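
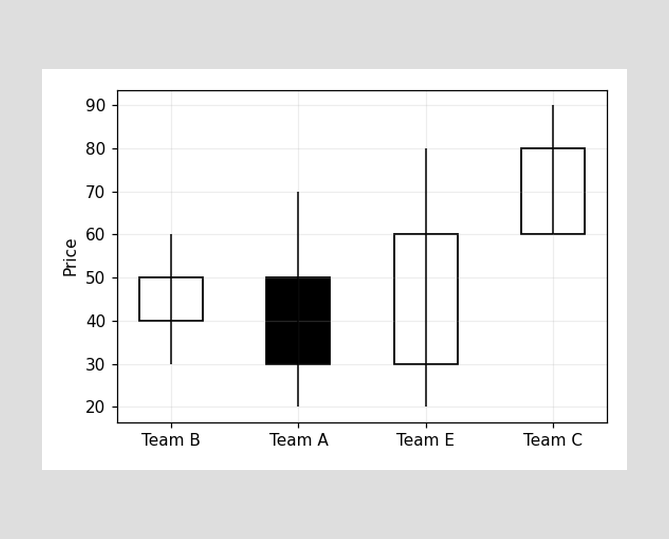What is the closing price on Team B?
50

The Team B candle closes at 50.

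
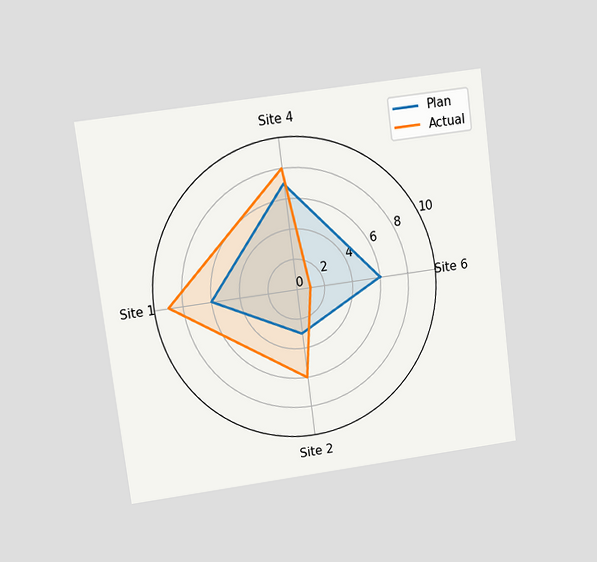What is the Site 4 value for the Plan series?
7

The chart is tilted about 7° counter-clockwise and viewed at a slight angle. On the Site 4 axis, Plan reaches 7.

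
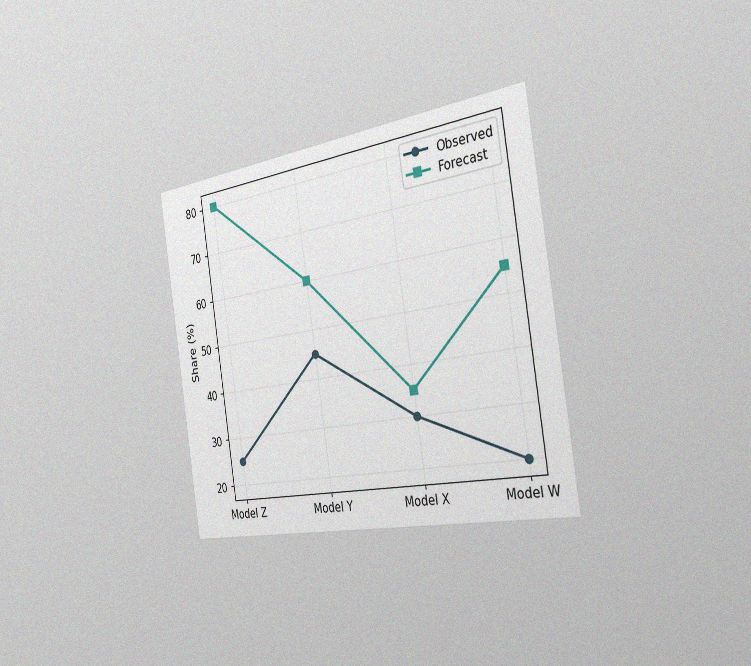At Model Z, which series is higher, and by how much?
Forecast, by 55%

The chart is tilted about 9° counter-clockwise and viewed slightly from the right, with some photo noise. At Model Z, Forecast sits above the other line by 55%.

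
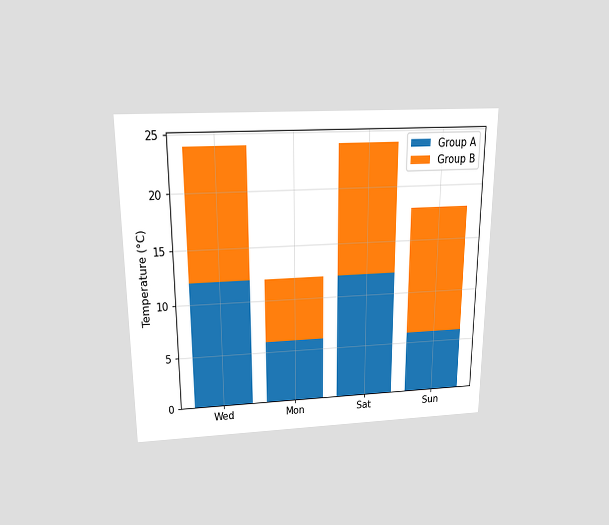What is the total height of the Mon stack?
12°C

The chart is viewed slightly from above. The Mon stack's top reaches 12°C on the y-axis.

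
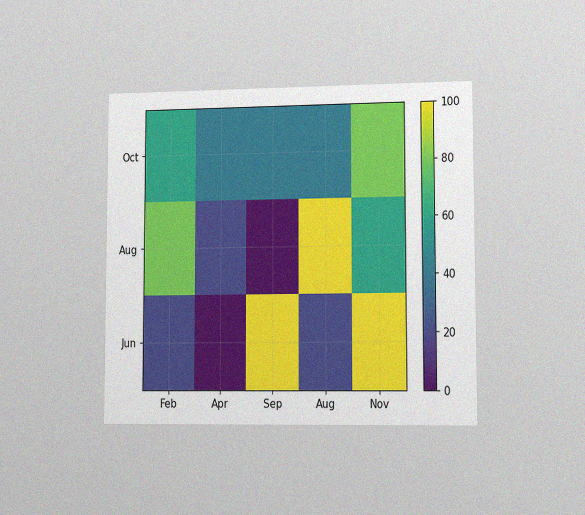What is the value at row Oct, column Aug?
The chart is viewed slightly from the right, with some photo noise. Matching cell (Oct, Aug) against the colorbar gives 40.

40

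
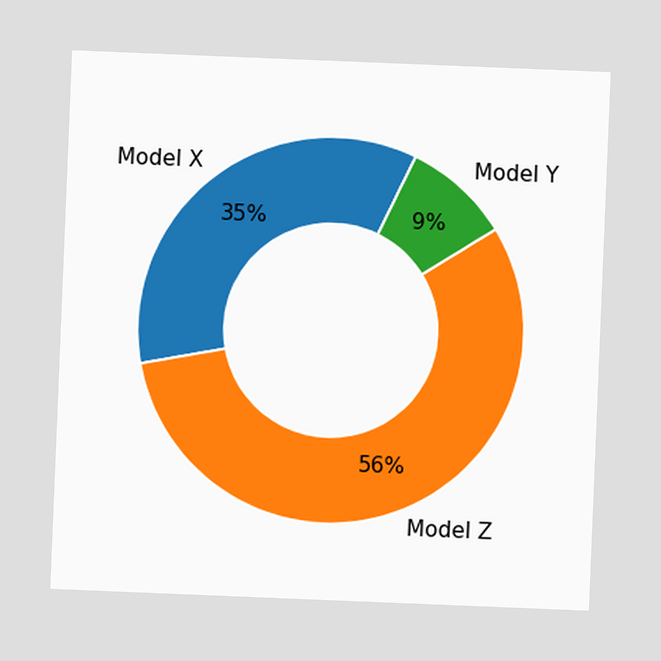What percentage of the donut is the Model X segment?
The chart is tilted about 2° clockwise. The Model X segment takes up 35% of the ring.

35%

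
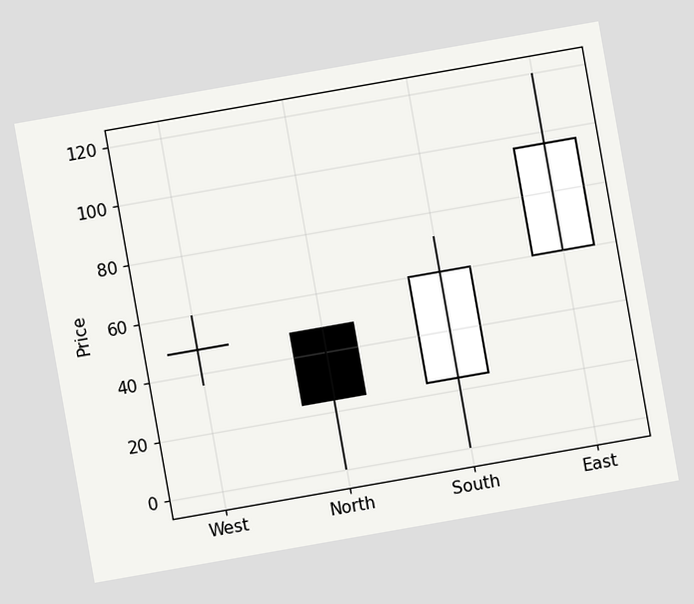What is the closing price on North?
24

The chart is tilted about 10° counter-clockwise. The North candle closes at 24.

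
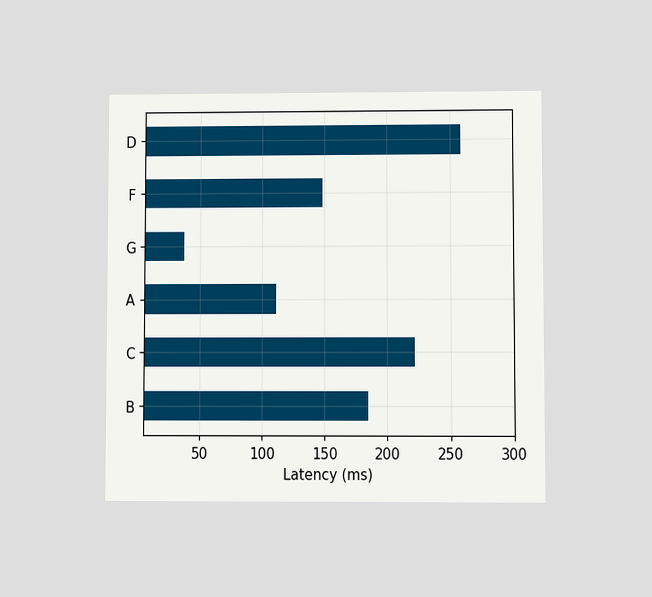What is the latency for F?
148ms

The chart is viewed at a slight angle. Reading along the chart's x-axis, the F bar reaches 148ms.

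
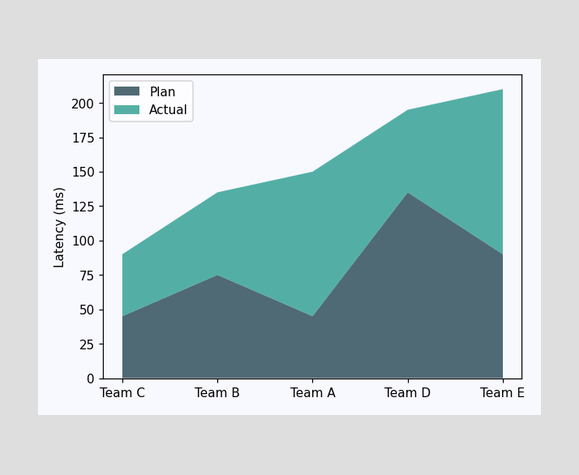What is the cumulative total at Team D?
195ms

The stacked total at Team D reaches 195ms.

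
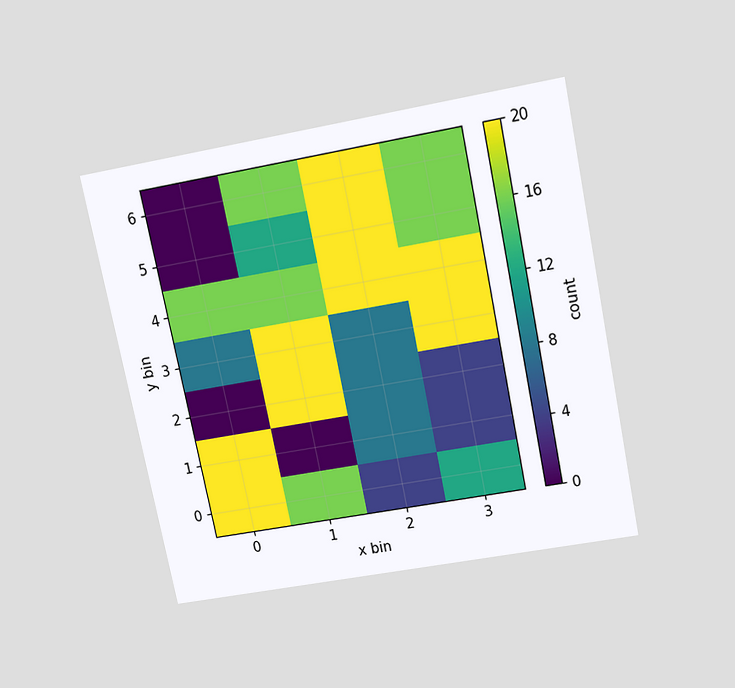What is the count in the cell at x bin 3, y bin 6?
16

The chart is tilted about 12° counter-clockwise and viewed slightly from above. Matching the cell (3, 6) against the colorbar gives 16.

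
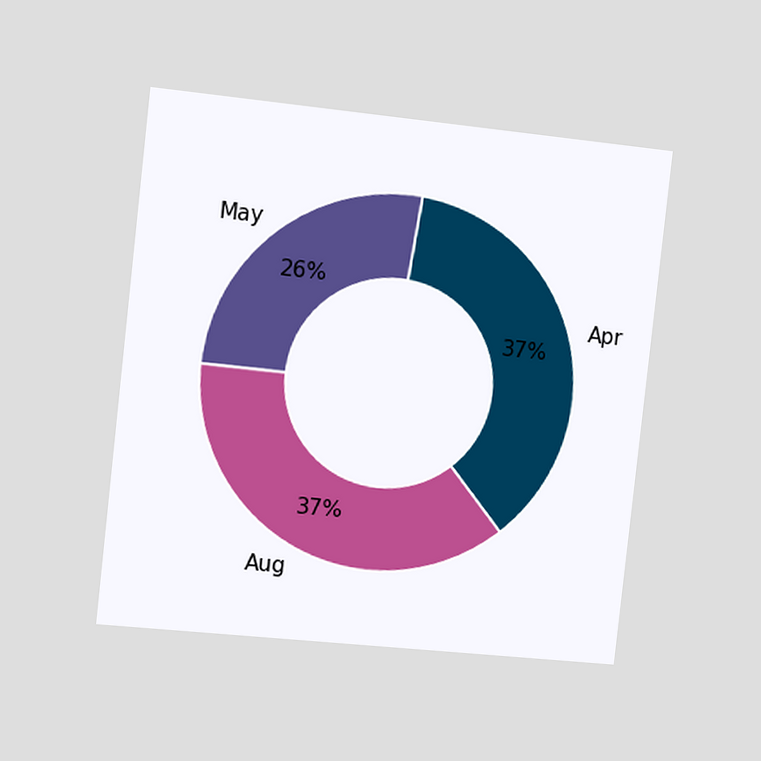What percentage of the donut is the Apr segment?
The chart is tilted about 6° clockwise and viewed slightly from the left. The Apr segment takes up 37% of the ring.

37%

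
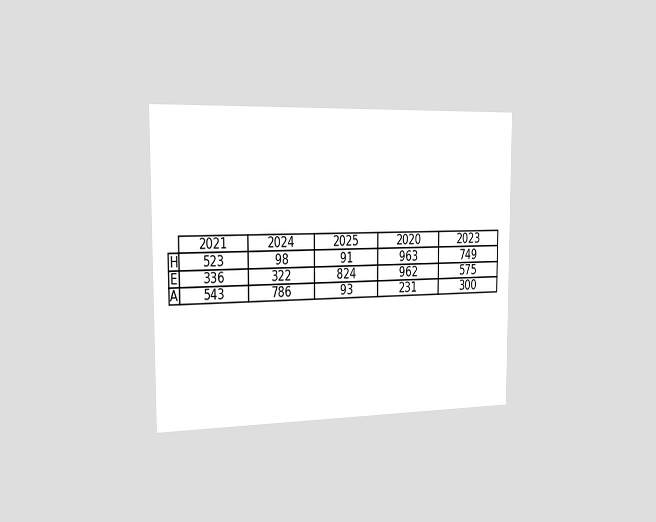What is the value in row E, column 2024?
322

The chart is viewed slightly from the left. The (E, 2024) cell reads 322.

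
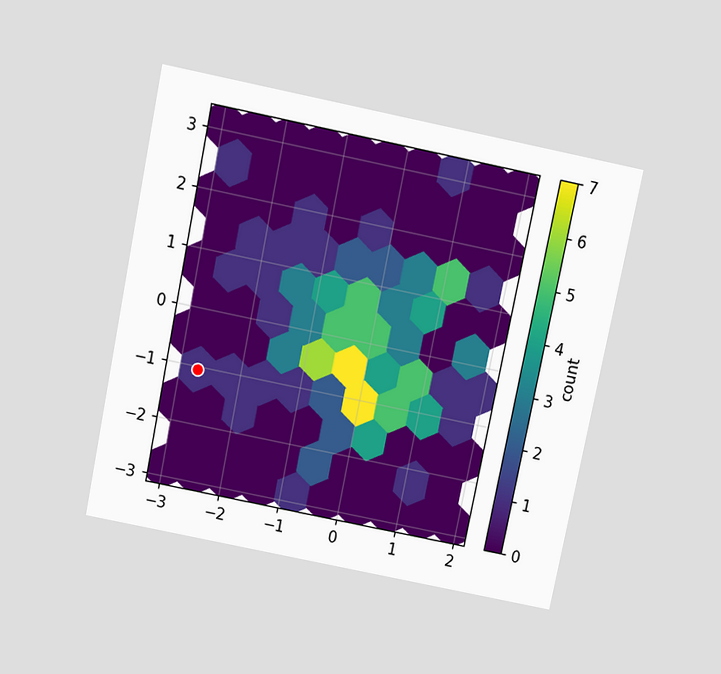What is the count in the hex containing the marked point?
1

The chart is tilted about 12° clockwise and viewed slightly from above. The marked hex reads 1 on the colorbar.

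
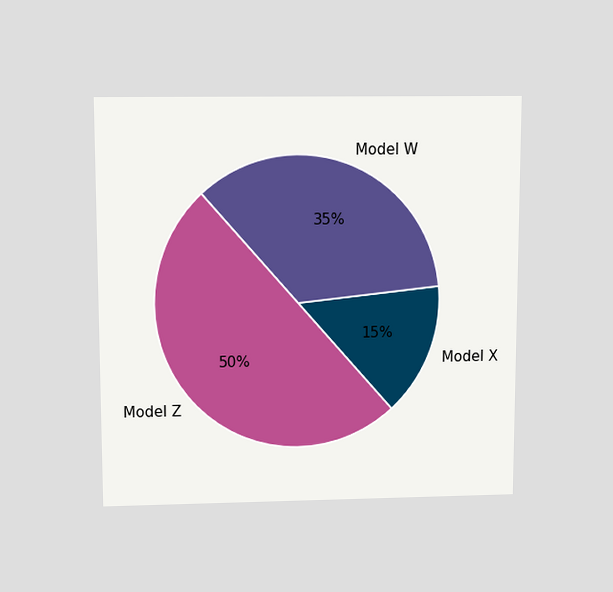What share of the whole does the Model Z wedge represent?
50%

The chart is viewed slightly from above. The Model Z slice takes up 50% of the pie.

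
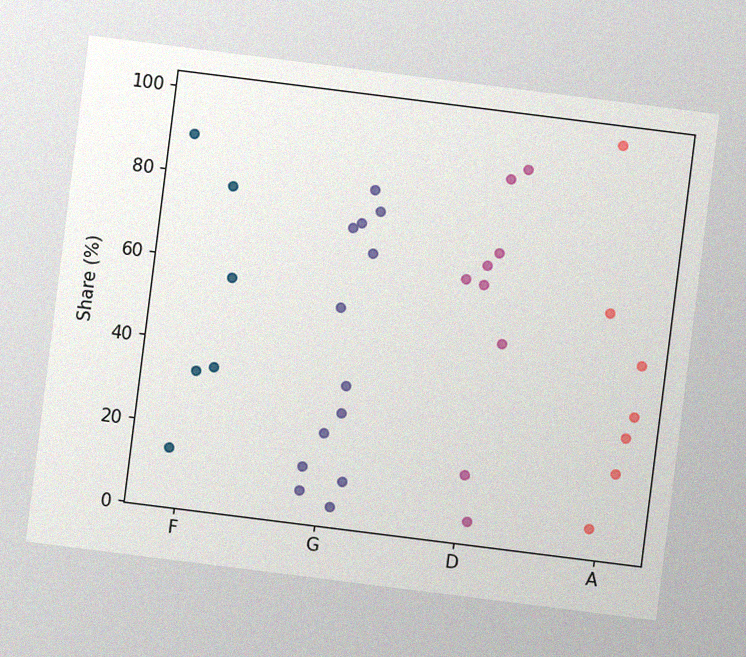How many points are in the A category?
The chart is tilted about 7° clockwise, with some photo noise. Counting the markers in the A column gives 7.

7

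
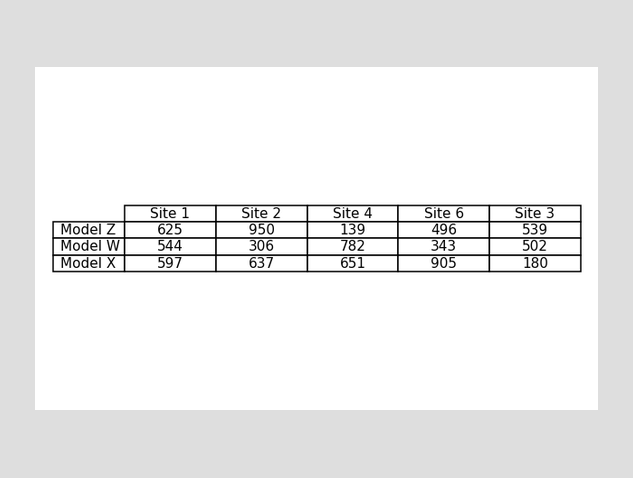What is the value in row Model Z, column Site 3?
The (Model Z, Site 3) cell reads 539.

539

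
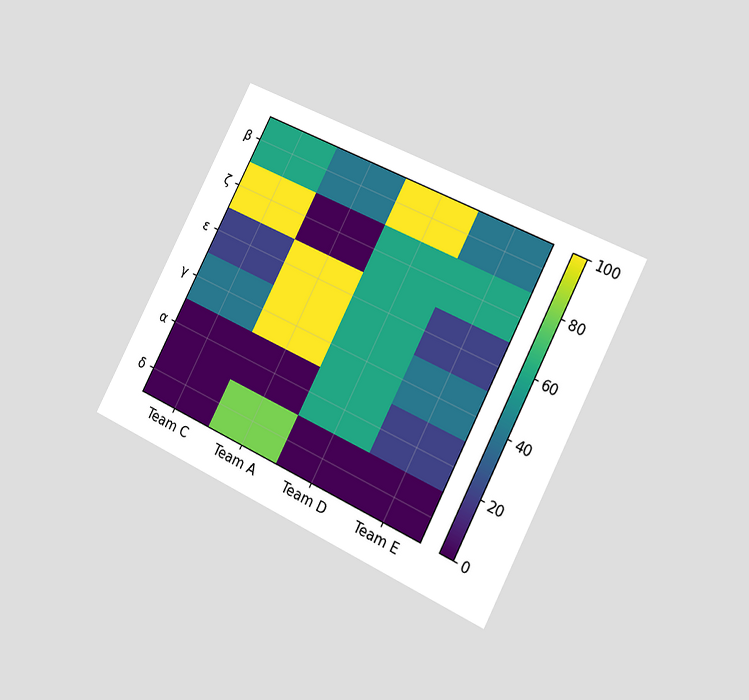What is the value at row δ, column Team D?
The chart is tilted about 27° clockwise and viewed slightly from the right. Matching cell (δ, Team D) against the colorbar gives 0.

0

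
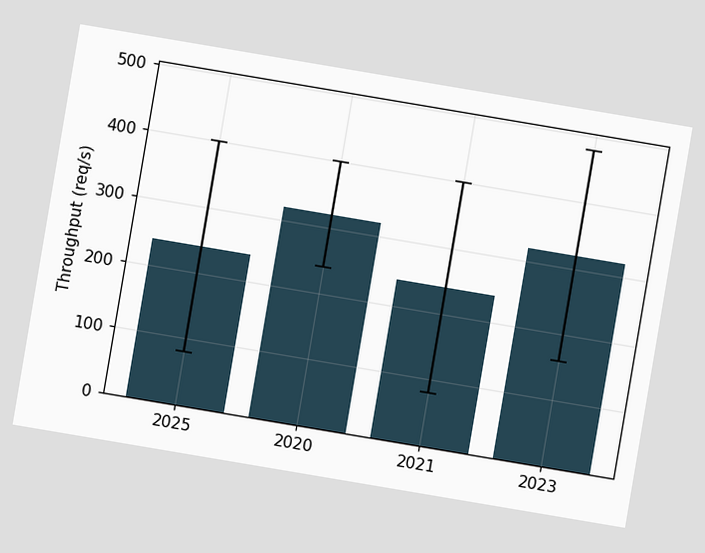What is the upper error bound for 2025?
400req/s

The chart is tilted about 10° clockwise. The 2025 bar's upper whisker reaches 400req/s.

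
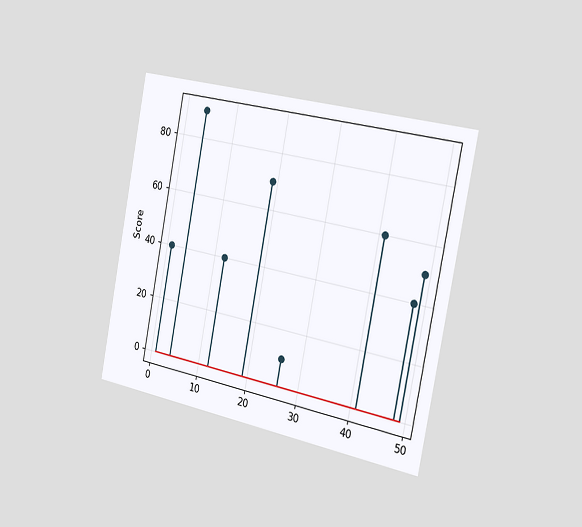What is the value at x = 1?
40

The chart is tilted about 11° clockwise and viewed slightly from the right. The stem at x=1 reaches 40.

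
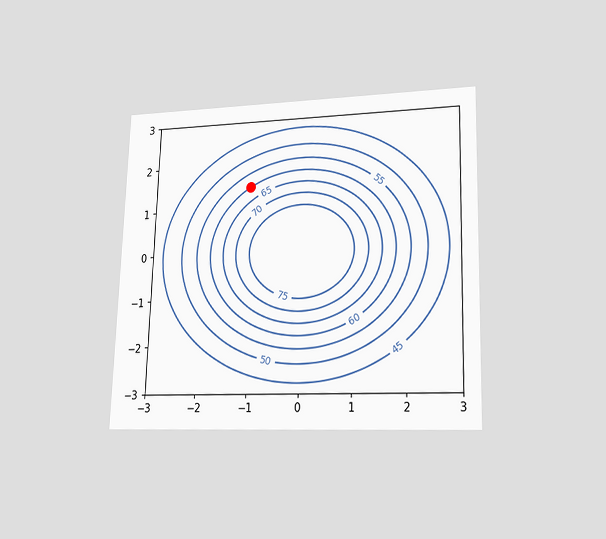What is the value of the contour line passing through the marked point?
The chart is viewed at a slight angle. The marked point sits on the contour labelled 60.

60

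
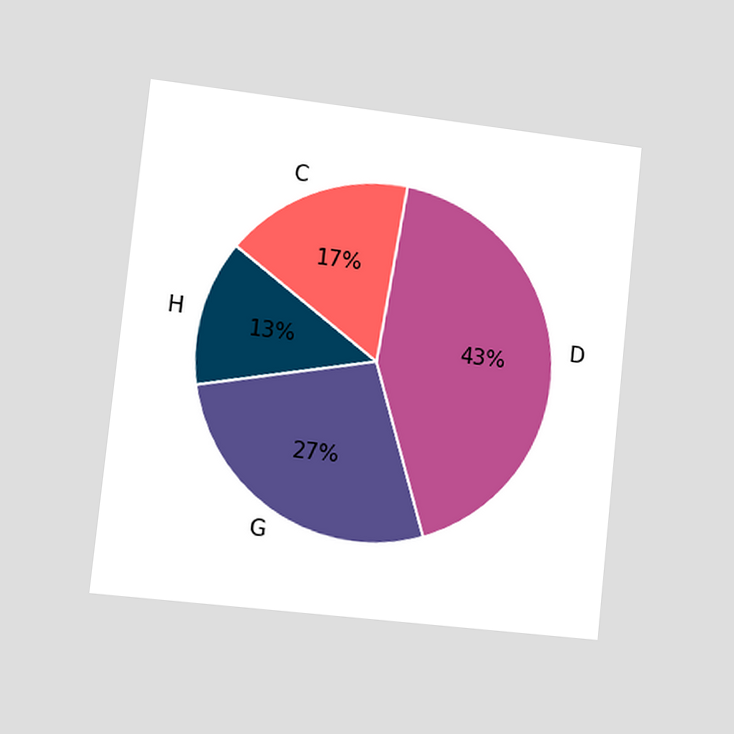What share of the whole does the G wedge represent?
The chart is tilted about 6° clockwise and viewed slightly from the left. The G slice takes up 27% of the pie.

27%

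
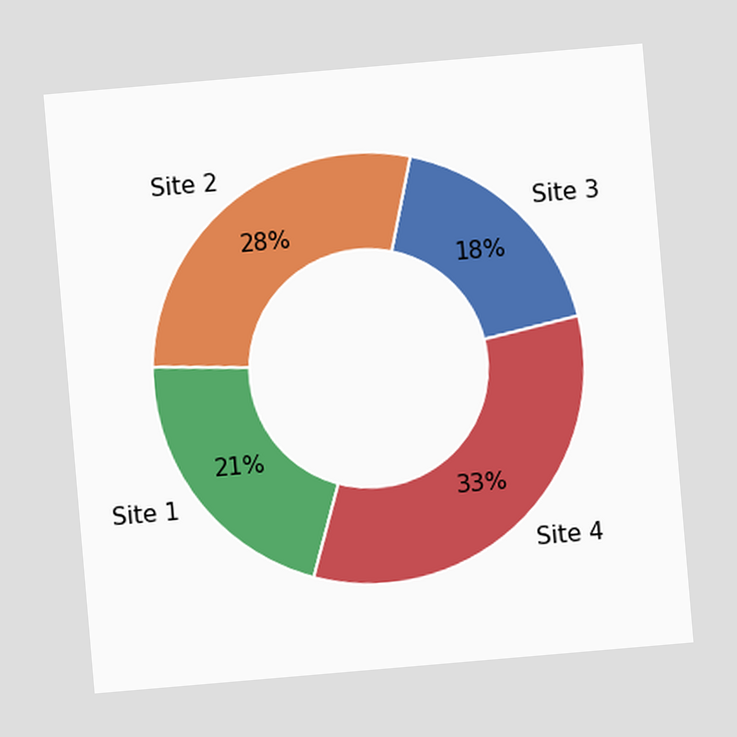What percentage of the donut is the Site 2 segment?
28%

The chart is tilted about 5° counter-clockwise. The Site 2 segment takes up 28% of the ring.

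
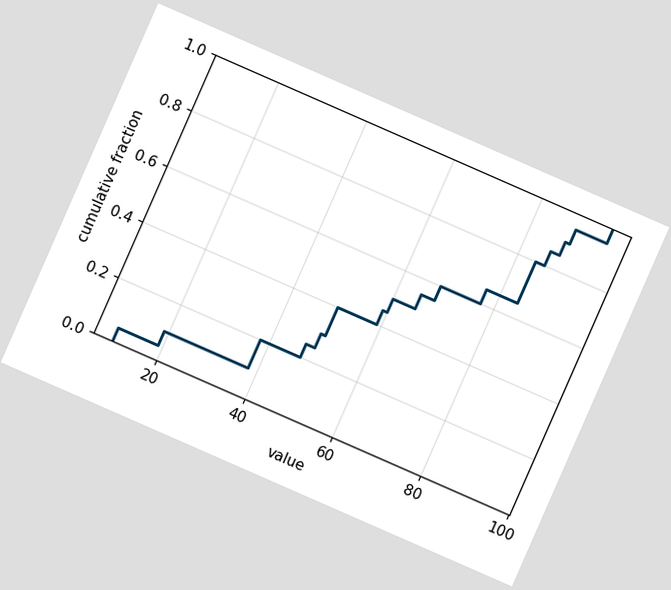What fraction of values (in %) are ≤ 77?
65%

The chart is tilted about 24° clockwise. At x=77 the ECDF step is at 65%.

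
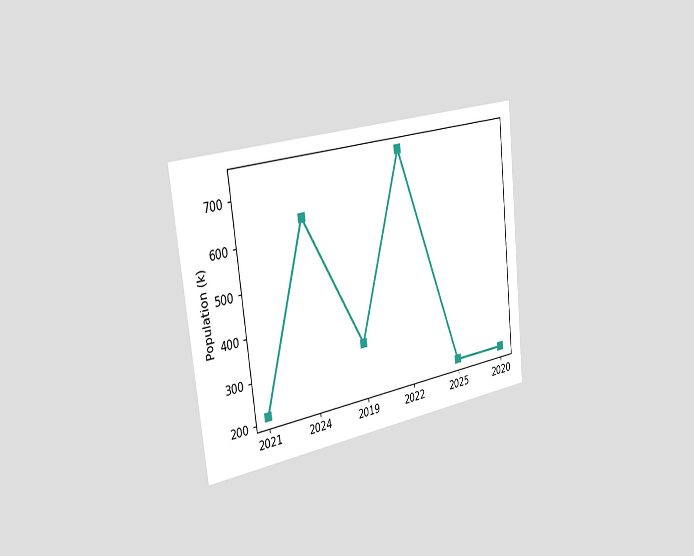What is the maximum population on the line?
The chart is tilted about 7° counter-clockwise and viewed slightly from the left. The highest point is at 2022, and reading across to the y-axis gives 742k.

742k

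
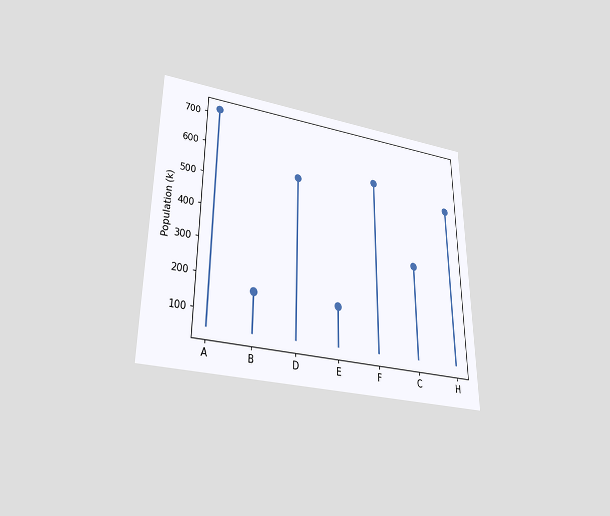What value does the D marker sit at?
The chart is viewed slightly from below. The D marker sits at 546k.

546k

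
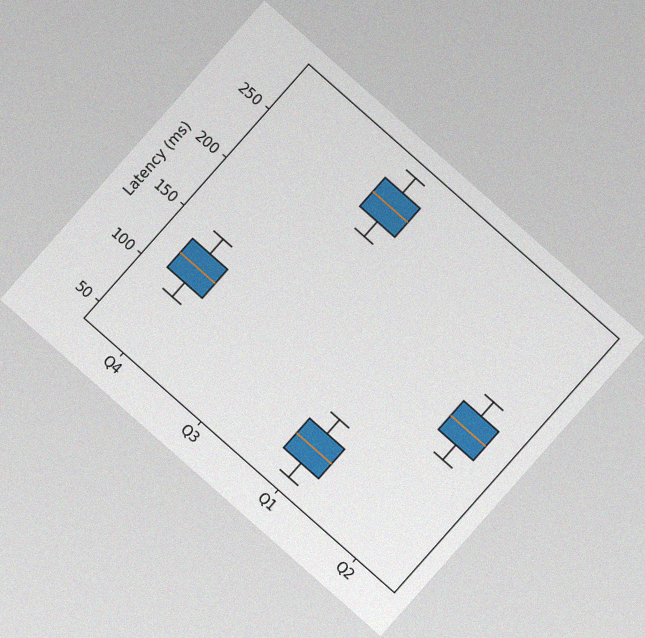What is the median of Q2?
The chart is tilted about 41° clockwise, with some photo noise. The median line in the Q2 box sits at 165ms.

165ms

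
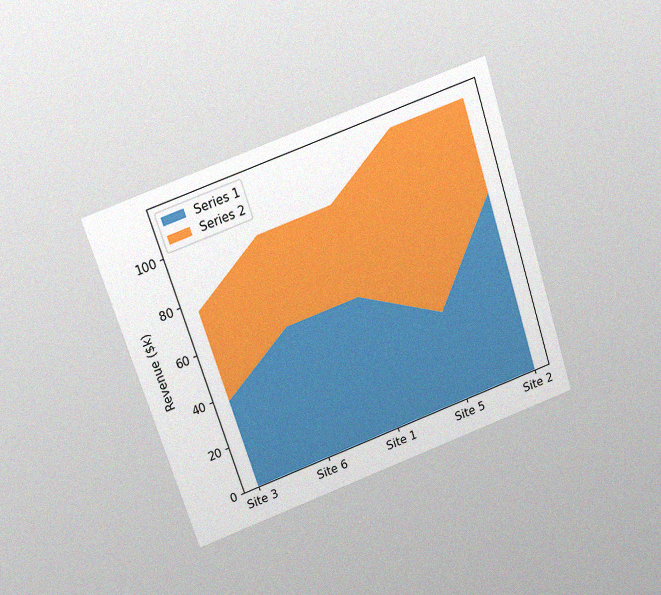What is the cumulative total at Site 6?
The chart is tilted about 18° counter-clockwise and viewed slightly from above, with some photo noise. The stacked total at Site 6 reaches $95k.

$95k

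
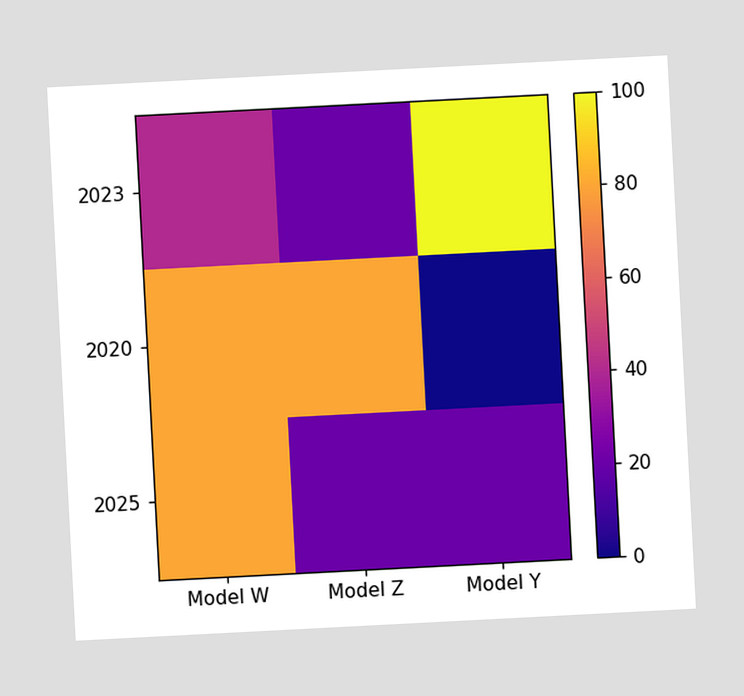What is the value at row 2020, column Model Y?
The chart is tilted about 3° counter-clockwise. Matching cell (2020, Model Y) against the colorbar gives 0.

0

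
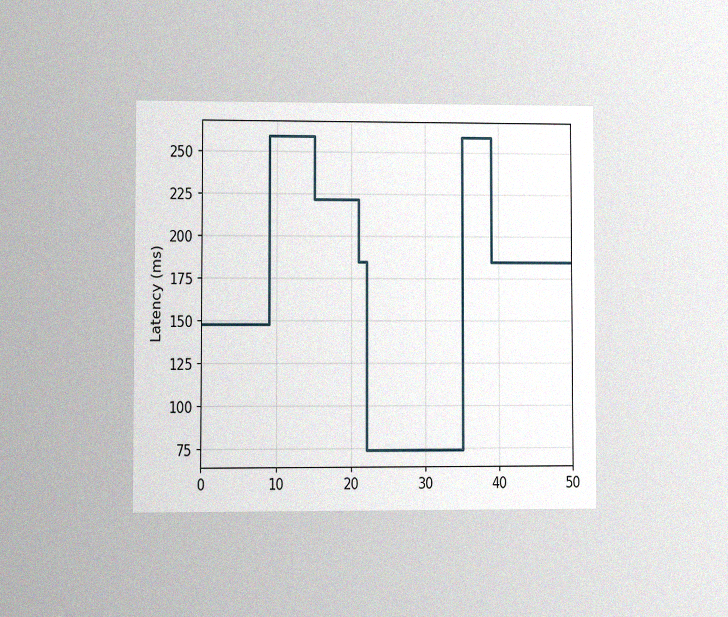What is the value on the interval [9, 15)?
The chart is viewed at a slight angle, with some photo noise. On [9, 15) the step sits at 259ms.

259ms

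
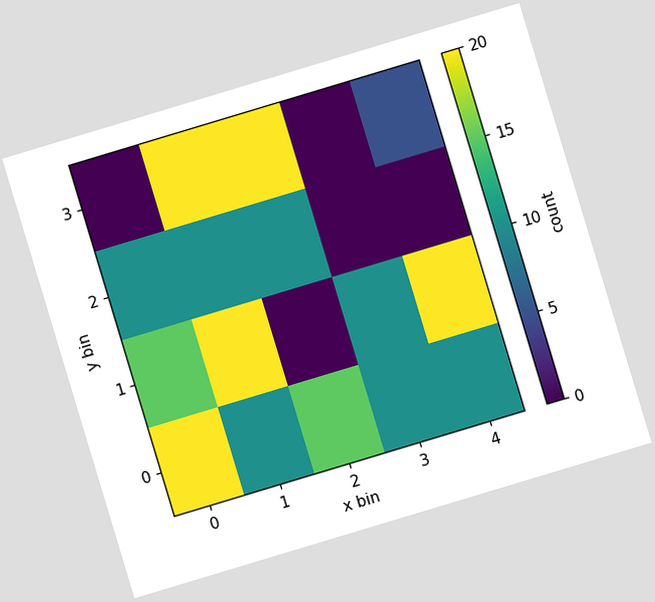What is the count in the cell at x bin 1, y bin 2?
10

The chart is tilted about 17° counter-clockwise. Matching the cell (1, 2) against the colorbar gives 10.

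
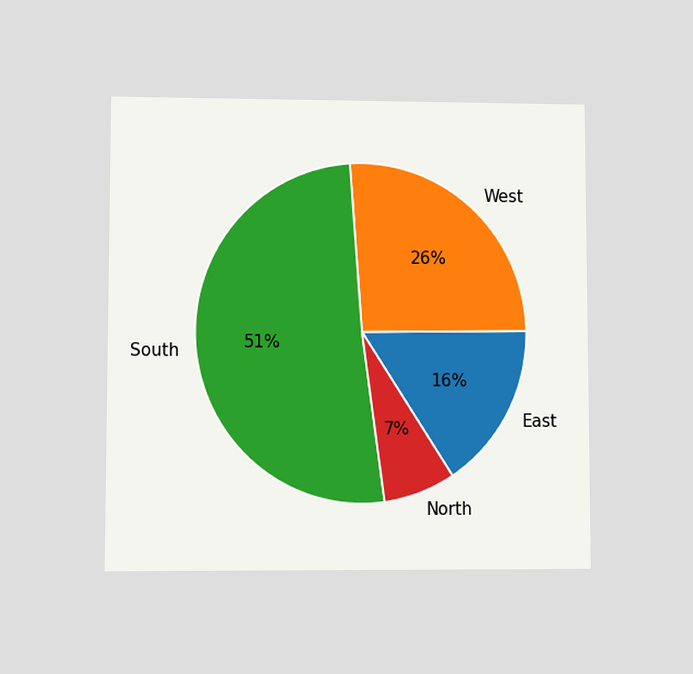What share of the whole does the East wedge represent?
16%

The chart is viewed at a slight angle. The East slice takes up 16% of the pie.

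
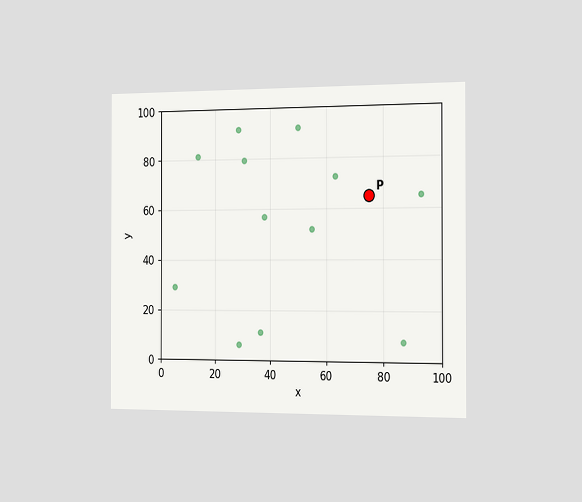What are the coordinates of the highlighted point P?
The chart is viewed slightly from the right. Following the gridlines from P to each axis, P sits at (75, 65).

(75, 65)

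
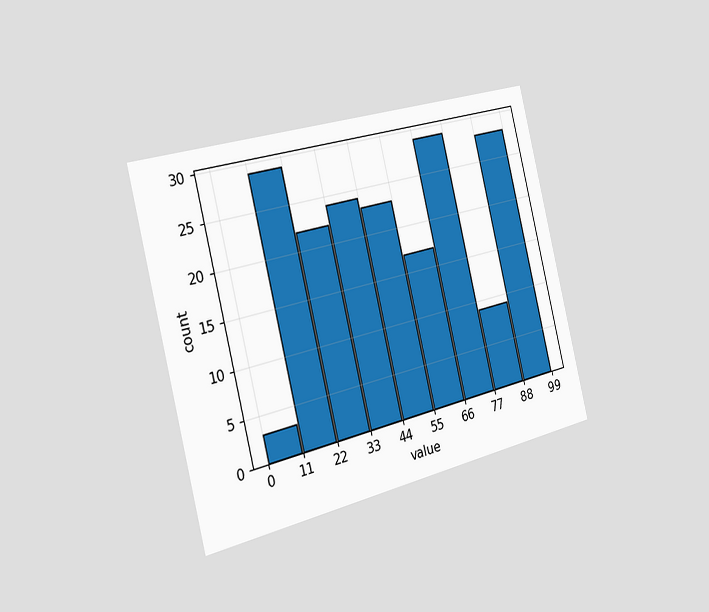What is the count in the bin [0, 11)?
3

The chart is tilted about 14° counter-clockwise and viewed slightly from the left. The [0, 11) bin has height 3.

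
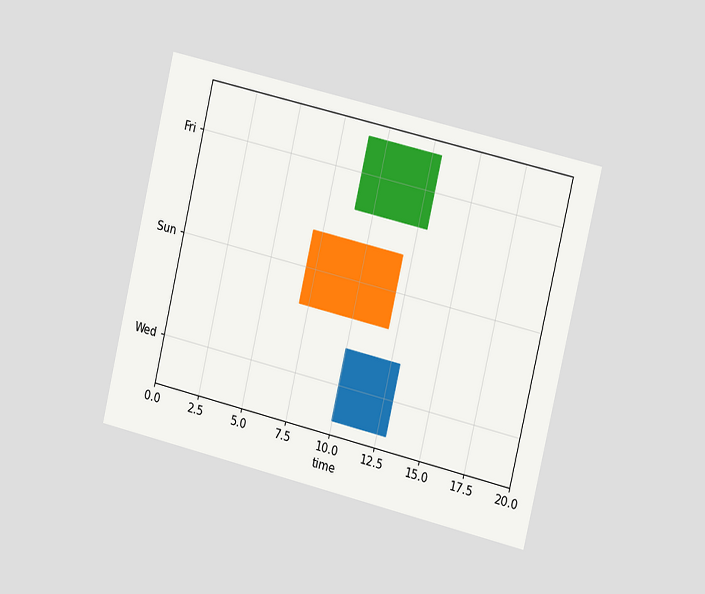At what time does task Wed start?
The chart is tilted about 13° clockwise and viewed slightly from the right. The Wed bar begins at t=10.

10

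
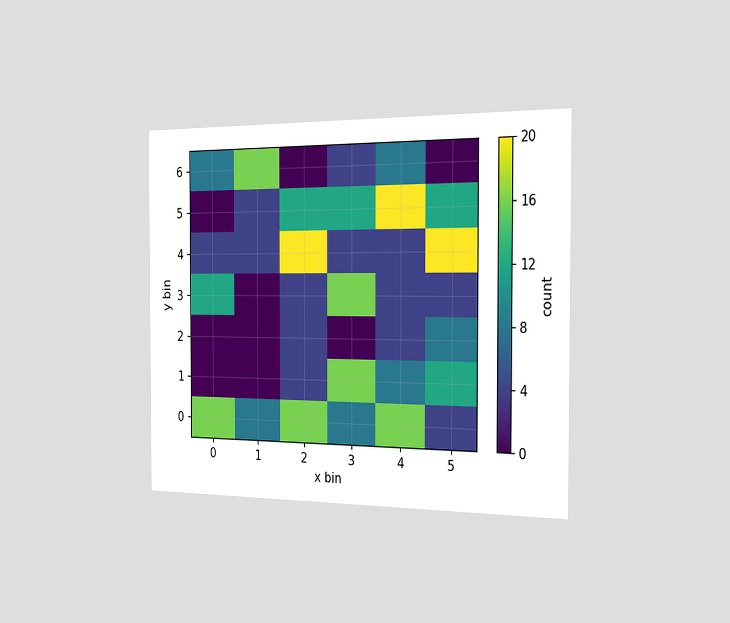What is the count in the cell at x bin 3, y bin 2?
The chart is viewed slightly from the right. Matching the cell (3, 2) against the colorbar gives 0.

0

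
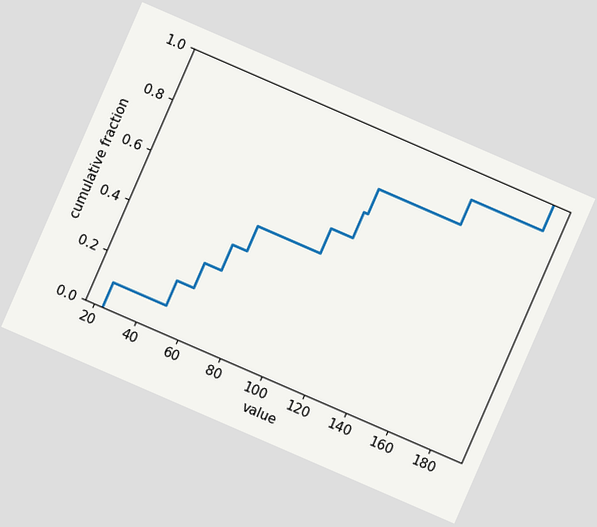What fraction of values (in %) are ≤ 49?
20%

The chart is tilted about 23° clockwise. At x=49 the ECDF step is at 20%.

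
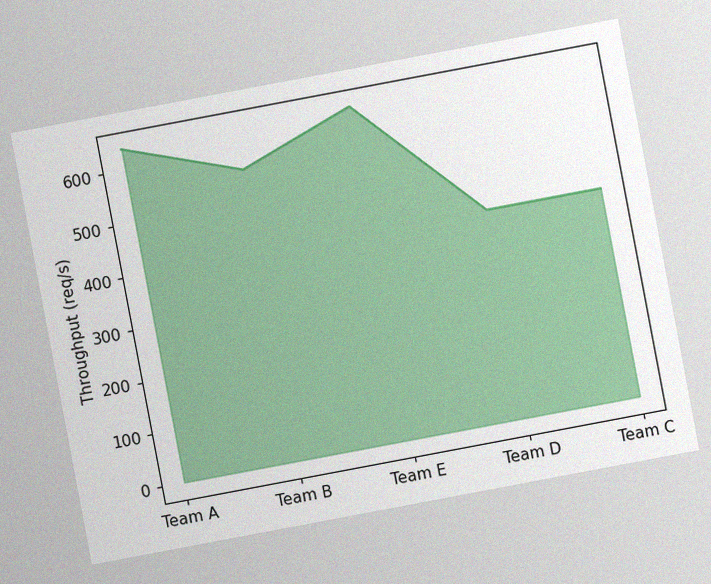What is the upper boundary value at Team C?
The chart is tilted about 11° counter-clockwise, with some photo noise. At Team C the upper boundary is at 400req/s.

400req/s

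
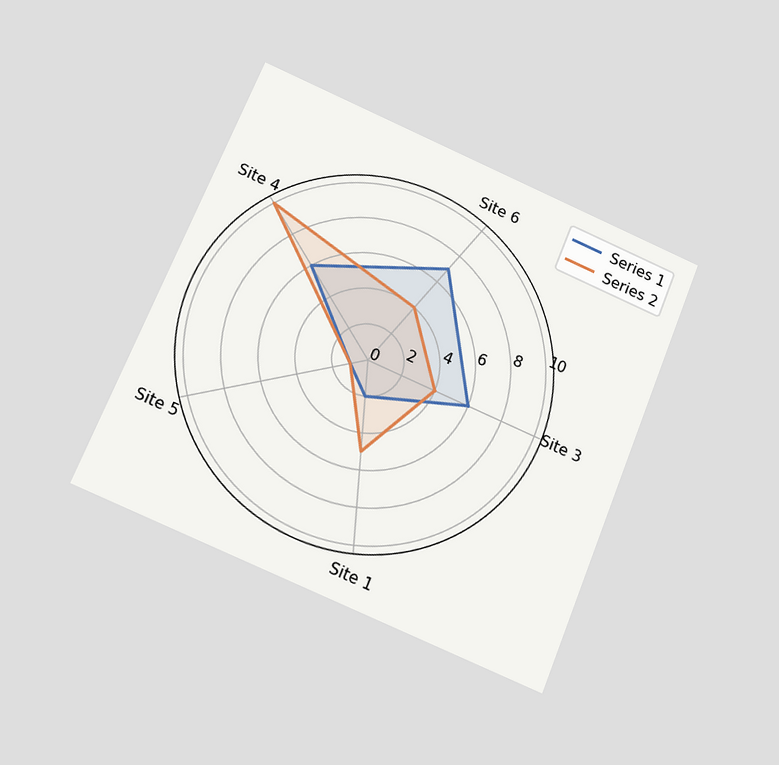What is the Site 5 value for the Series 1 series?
1

The chart is tilted about 22° clockwise and viewed slightly from below. On the Site 5 axis, Series 1 reaches 1.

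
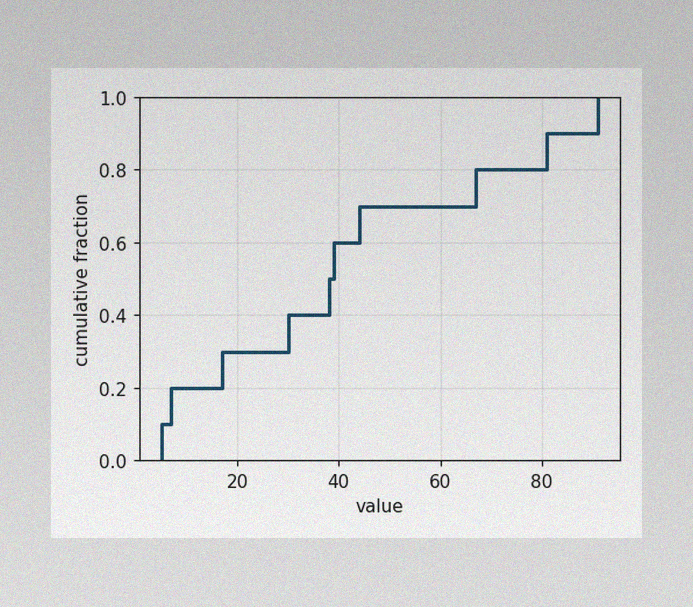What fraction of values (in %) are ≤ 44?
The image has some photo noise and uneven lighting. At x=44 the ECDF step is at 70%.

70%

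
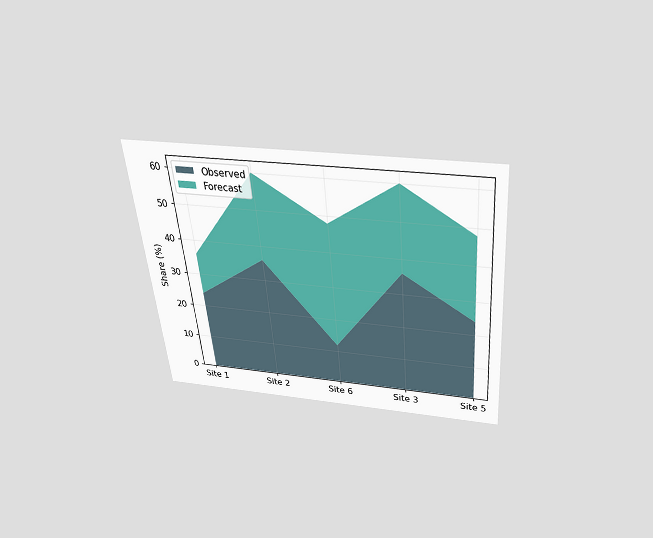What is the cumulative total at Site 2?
The chart is tilted about 5° counter-clockwise and viewed slightly from above. The stacked total at Site 2 reaches 60%.

60%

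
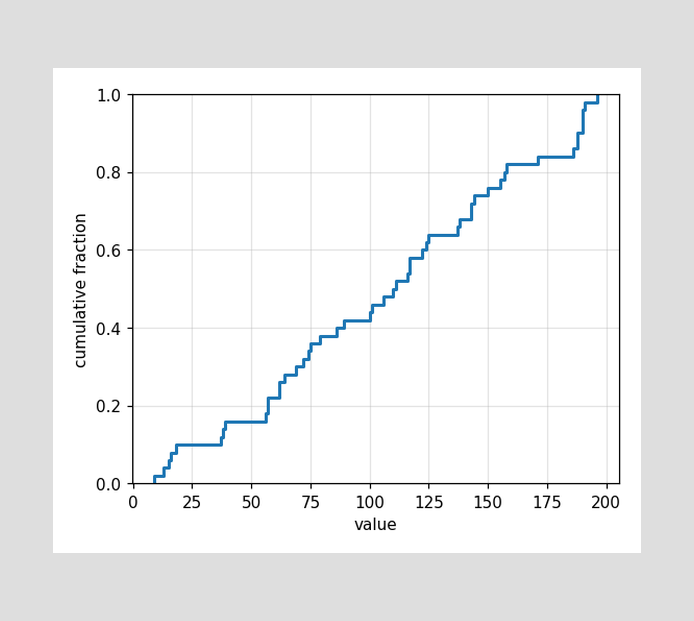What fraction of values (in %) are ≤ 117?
58%

At x=117 the ECDF step is at 58%.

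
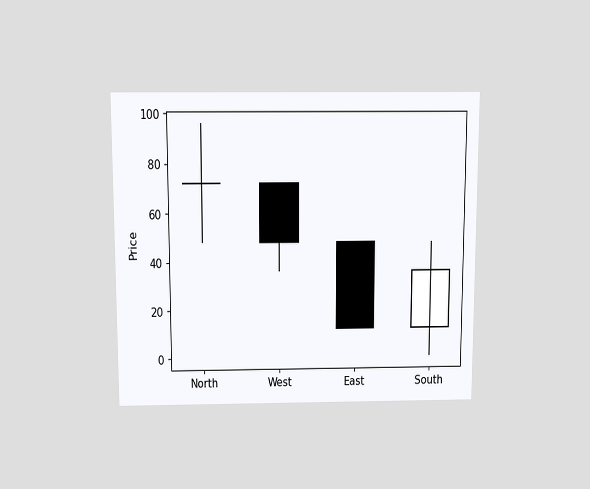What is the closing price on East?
The chart is viewed slightly from above. The East candle closes at 12.

12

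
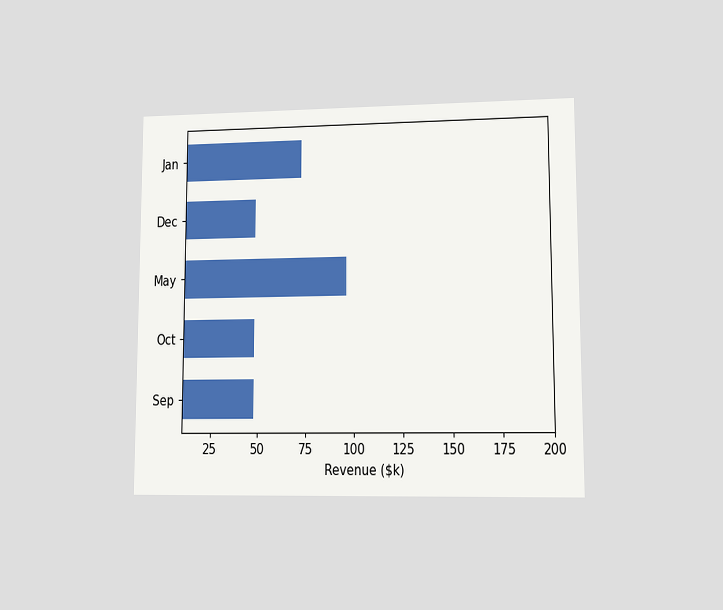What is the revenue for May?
$96k

The chart is viewed at a slight angle. Reading along the chart's x-axis, the May bar reaches $96k.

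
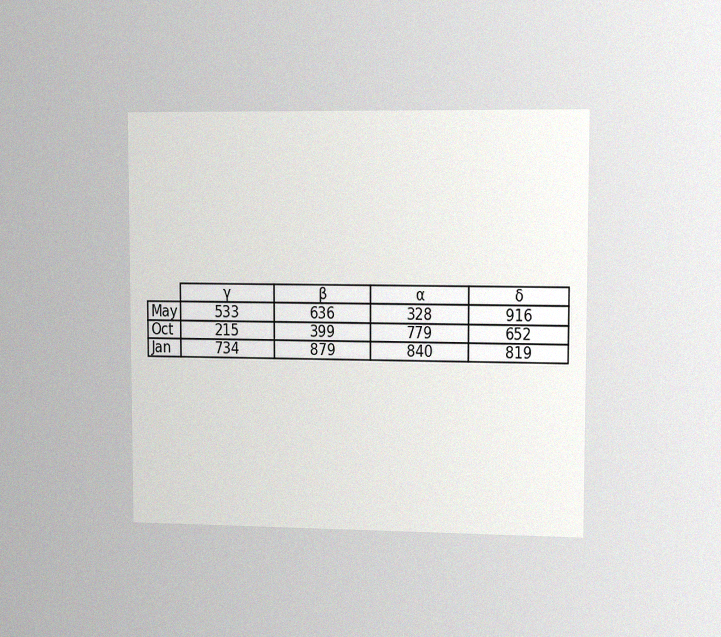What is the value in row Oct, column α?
The chart is viewed slightly from the right, with some photo noise. The (Oct, α) cell reads 779.

779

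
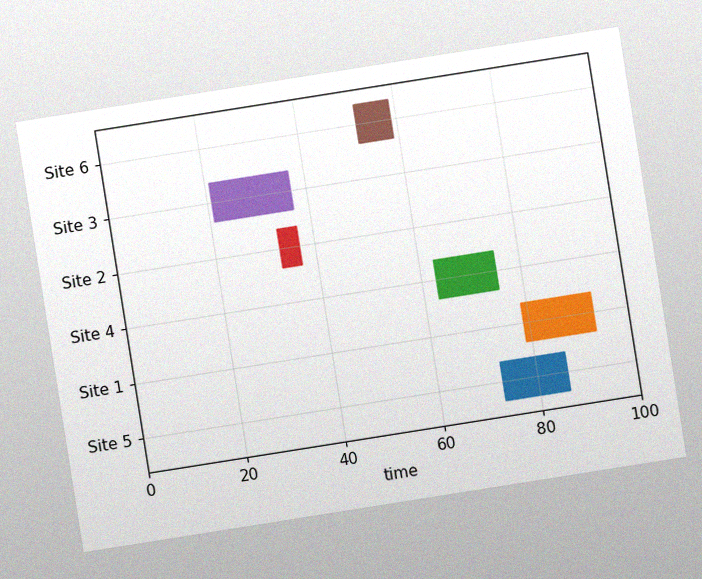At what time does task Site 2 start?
The chart is tilted about 9° counter-clockwise, with some photo noise. The Site 2 bar begins at t=33.

33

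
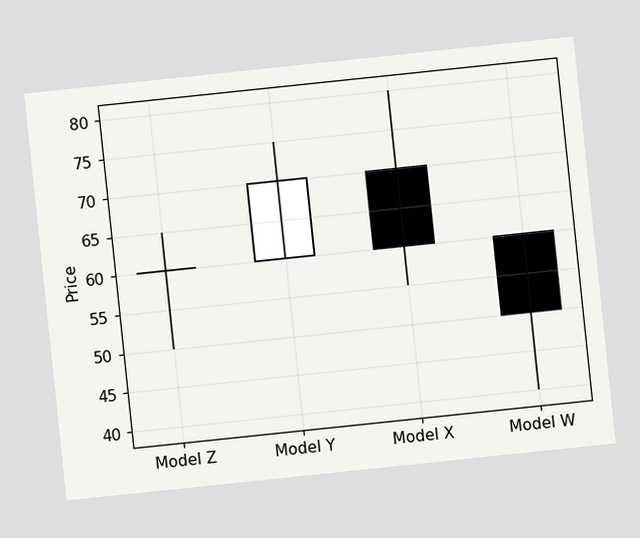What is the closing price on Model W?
The chart is tilted about 6° counter-clockwise. The Model W candle closes at 50.

50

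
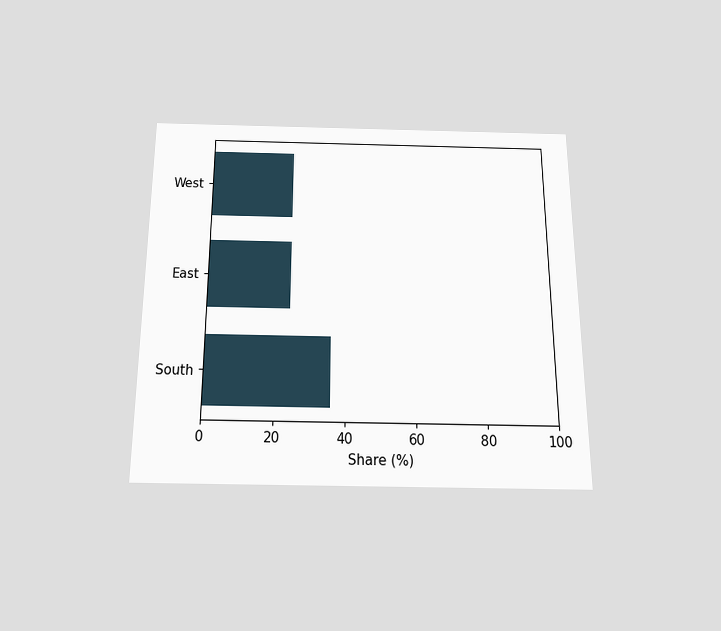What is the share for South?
The chart is viewed slightly from below. Reading along the chart's x-axis, the South bar reaches 36%.

36%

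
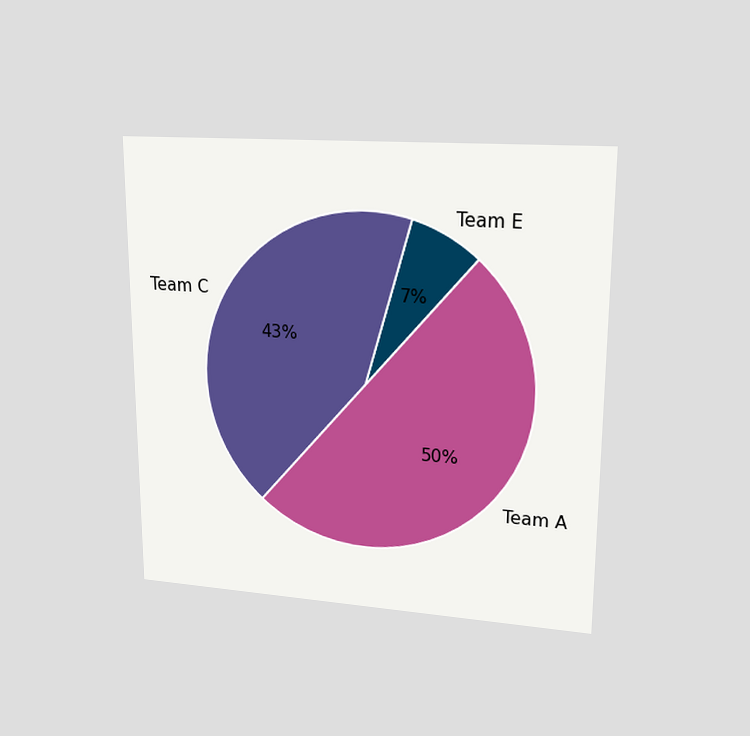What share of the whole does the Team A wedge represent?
The chart is viewed at a slight angle. The Team A slice takes up 50% of the pie.

50%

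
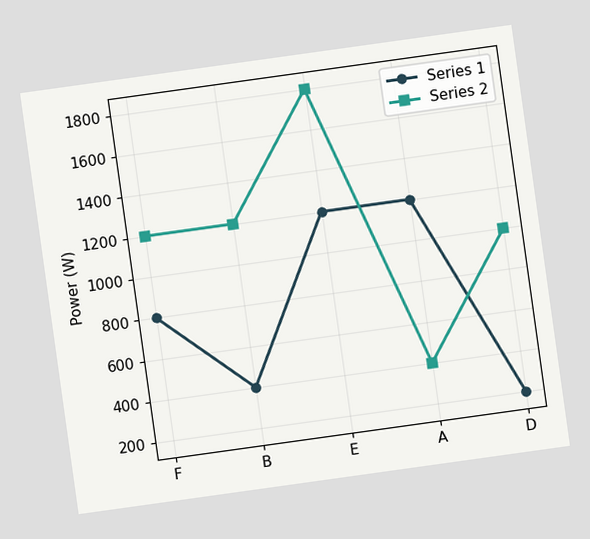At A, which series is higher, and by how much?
Series 1, by 800W

The chart is tilted about 8° counter-clockwise. At A, Series 1 sits above the other line by 800W.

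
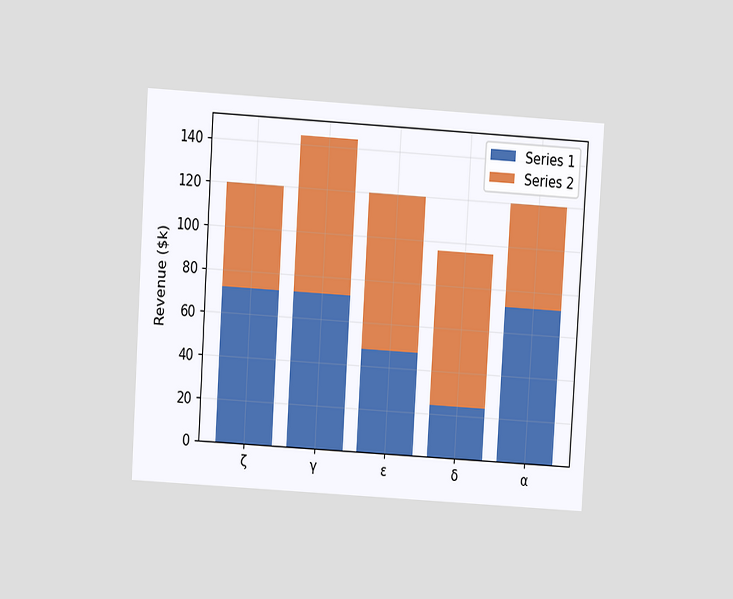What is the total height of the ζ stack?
$120k

The chart is tilted about 4° clockwise and viewed at a slight angle. The ζ stack's top reaches $120k on the y-axis.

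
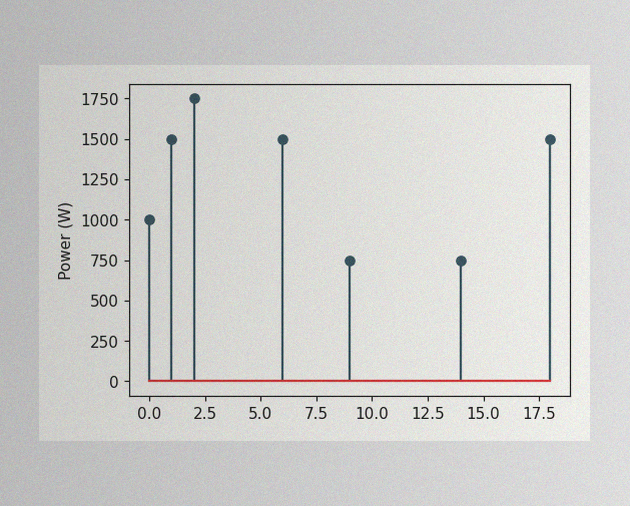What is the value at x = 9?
750W

The image has some photo noise and uneven lighting. The stem at x=9 reaches 750W.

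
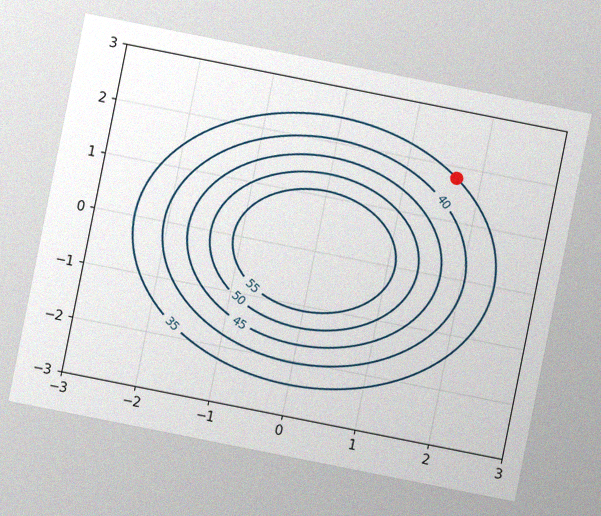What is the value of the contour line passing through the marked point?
The chart is tilted about 11° clockwise, with some photo noise. The marked point sits on the contour labelled 35.

35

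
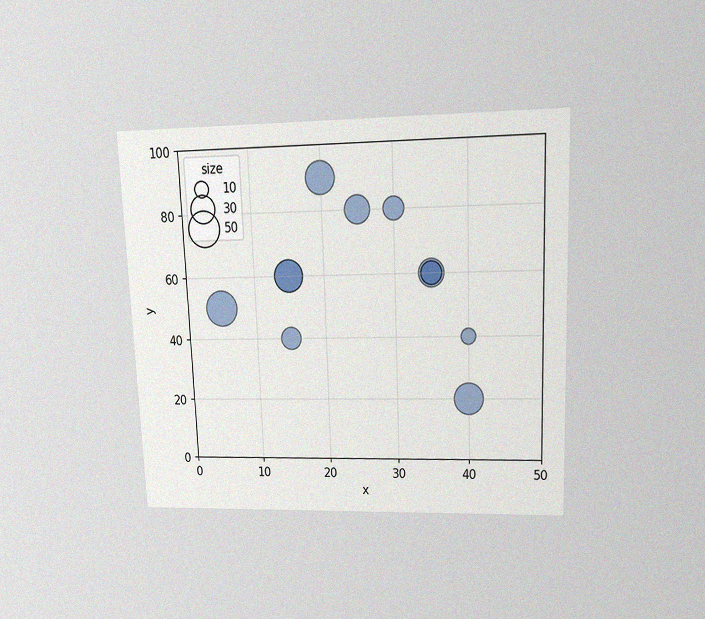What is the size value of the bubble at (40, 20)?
The chart is tilted about 2° counter-clockwise and viewed at a slight angle, with some photo noise. Matching the bubble at (40, 20) against the size legend gives 40.

40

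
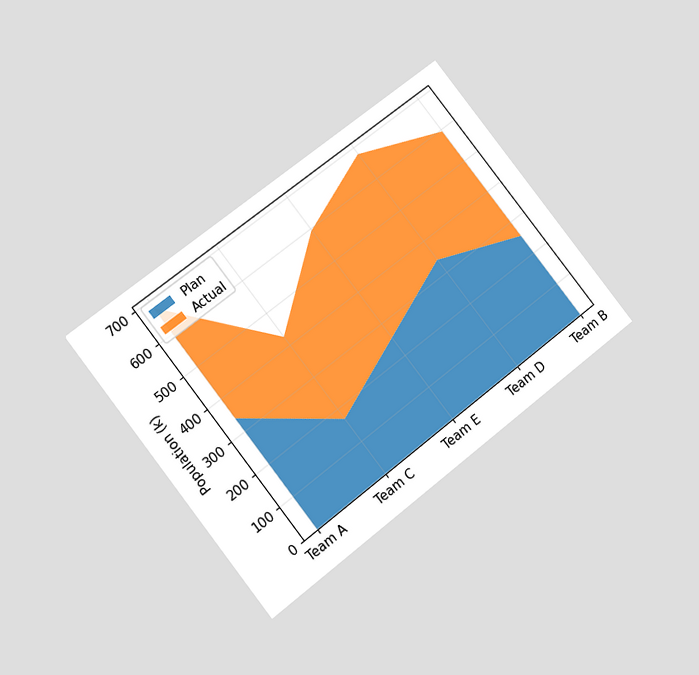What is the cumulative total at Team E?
595k

The chart is tilted about 38° counter-clockwise and viewed at a slight angle. The stacked total at Team E reaches 595k.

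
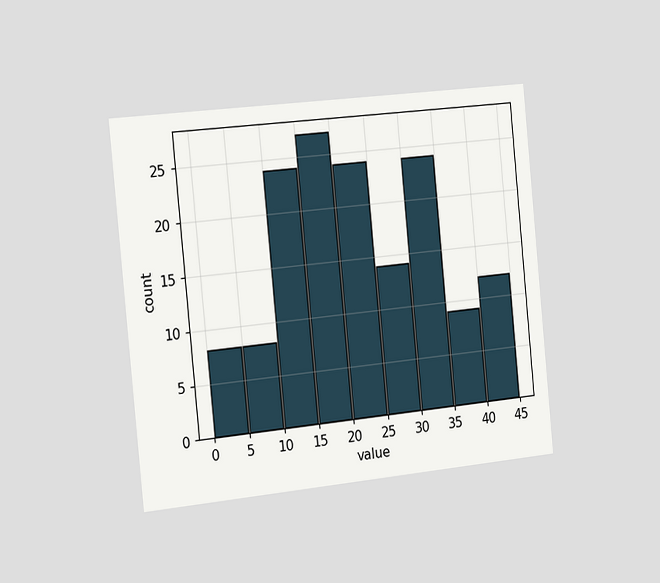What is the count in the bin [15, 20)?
27

The chart is tilted about 6° counter-clockwise and viewed slightly from the left. The [15, 20) bin has height 27.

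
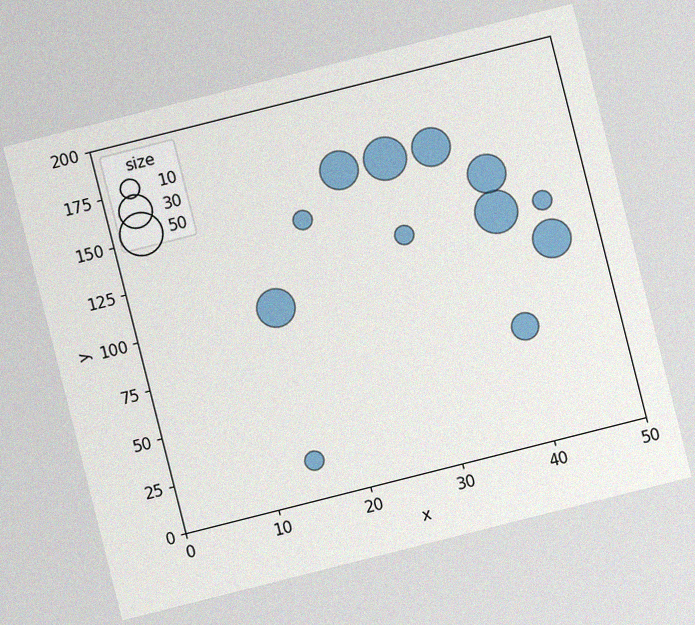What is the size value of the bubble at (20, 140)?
10

The chart is tilted about 14° counter-clockwise, with some photo noise. Matching the bubble at (20, 140) against the size legend gives 10.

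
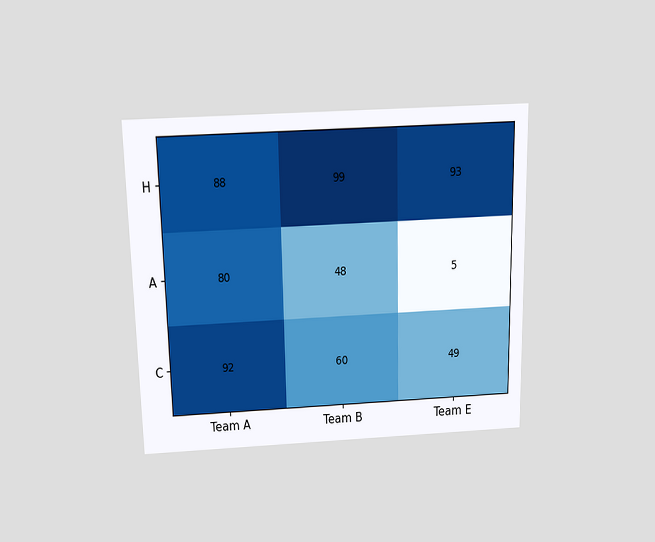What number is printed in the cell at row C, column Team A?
The chart is viewed slightly from above. The (C, Team A) cell reads 92.

92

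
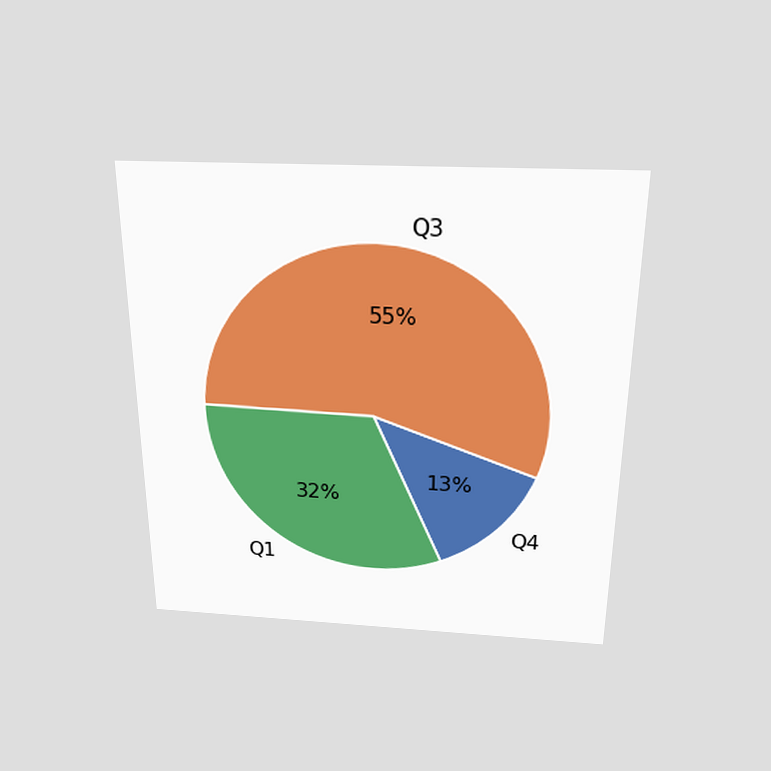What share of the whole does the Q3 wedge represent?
The chart is viewed slightly from above. The Q3 slice takes up 55% of the pie.

55%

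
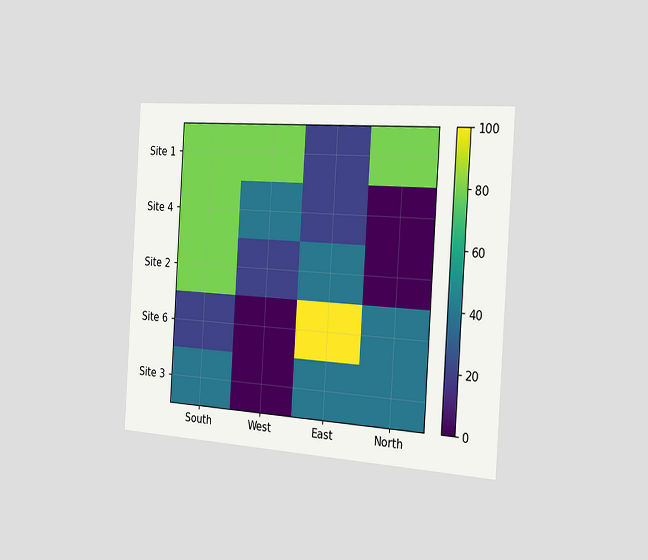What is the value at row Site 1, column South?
The chart is tilted about 4° clockwise and viewed slightly from the right. Matching cell (Site 1, South) against the colorbar gives 80.

80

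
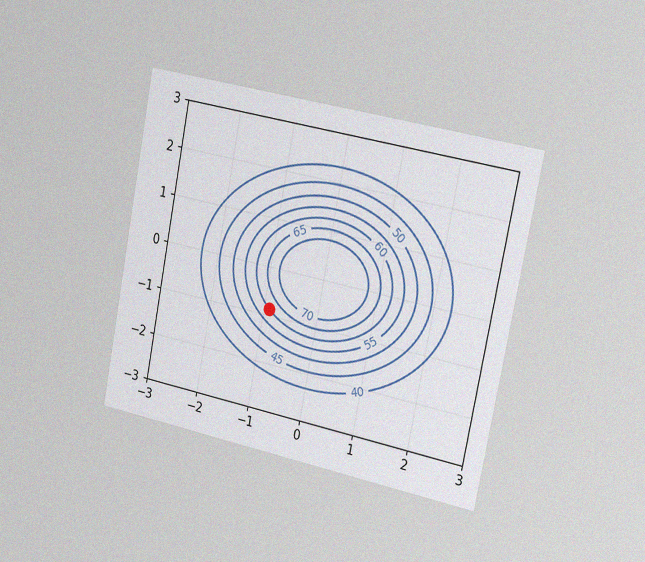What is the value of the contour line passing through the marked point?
The chart is tilted about 11° clockwise and viewed slightly from the right, with some photo noise. The marked point sits on the contour labelled 60.

60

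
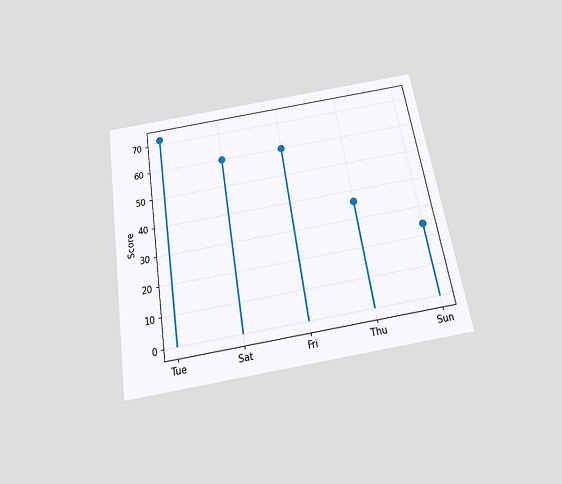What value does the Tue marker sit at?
The chart is tilted about 9° counter-clockwise and viewed slightly from below. The Tue marker sits at 72.

72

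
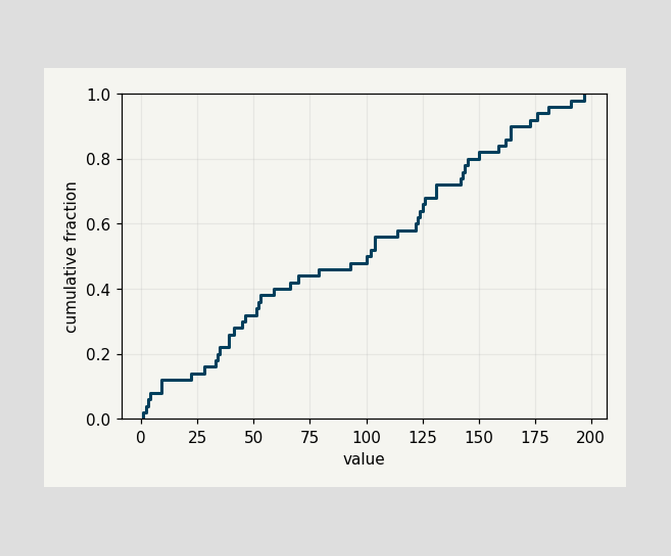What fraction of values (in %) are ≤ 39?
26%

At x=39 the ECDF step is at 26%.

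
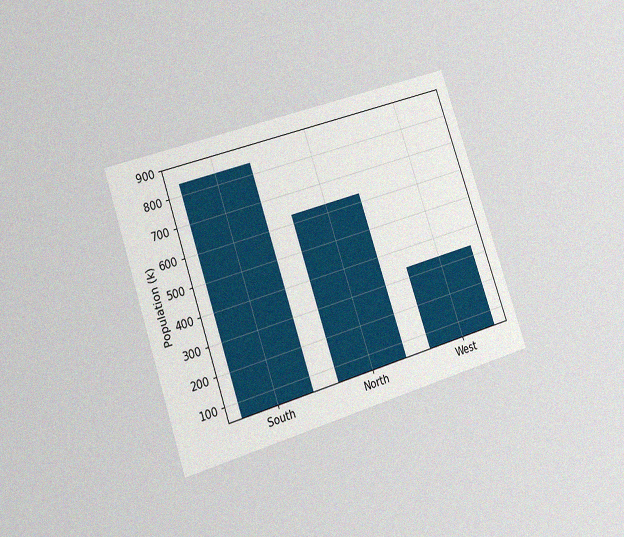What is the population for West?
The chart is tilted about 19° counter-clockwise and viewed at a slight angle, with some photo noise. Reading along the chart's y-axis, the West bar reaches 336k.

336k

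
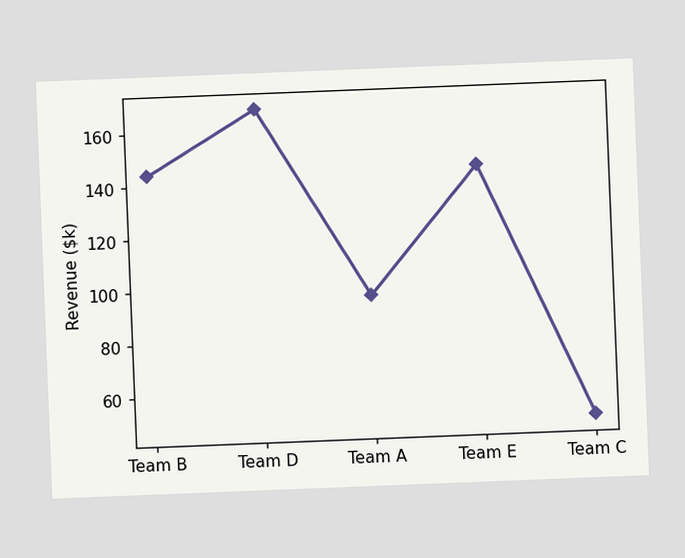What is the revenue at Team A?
$96k

The chart is tilted about 2° counter-clockwise. At Team A, the line is at $96k.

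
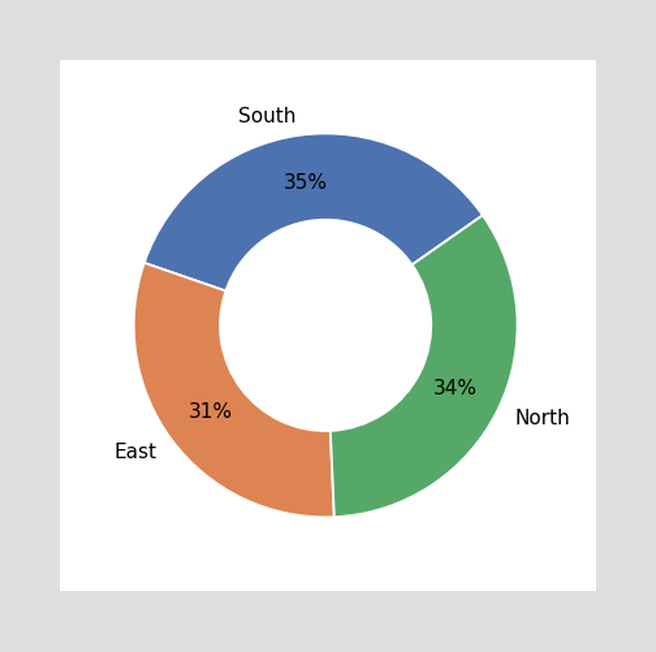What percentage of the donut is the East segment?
The East segment takes up 31% of the ring.

31%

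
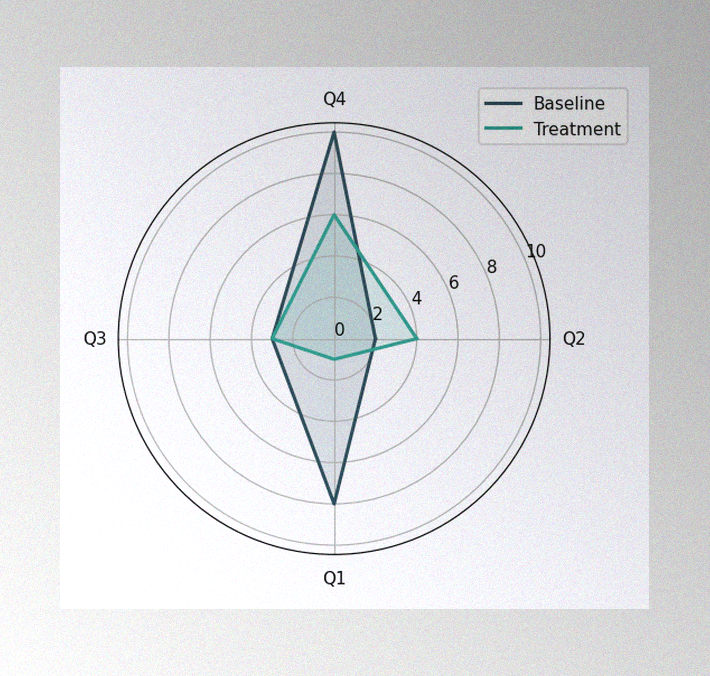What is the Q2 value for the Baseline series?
2

The image has some photo noise and uneven lighting. On the Q2 axis, Baseline reaches 2.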